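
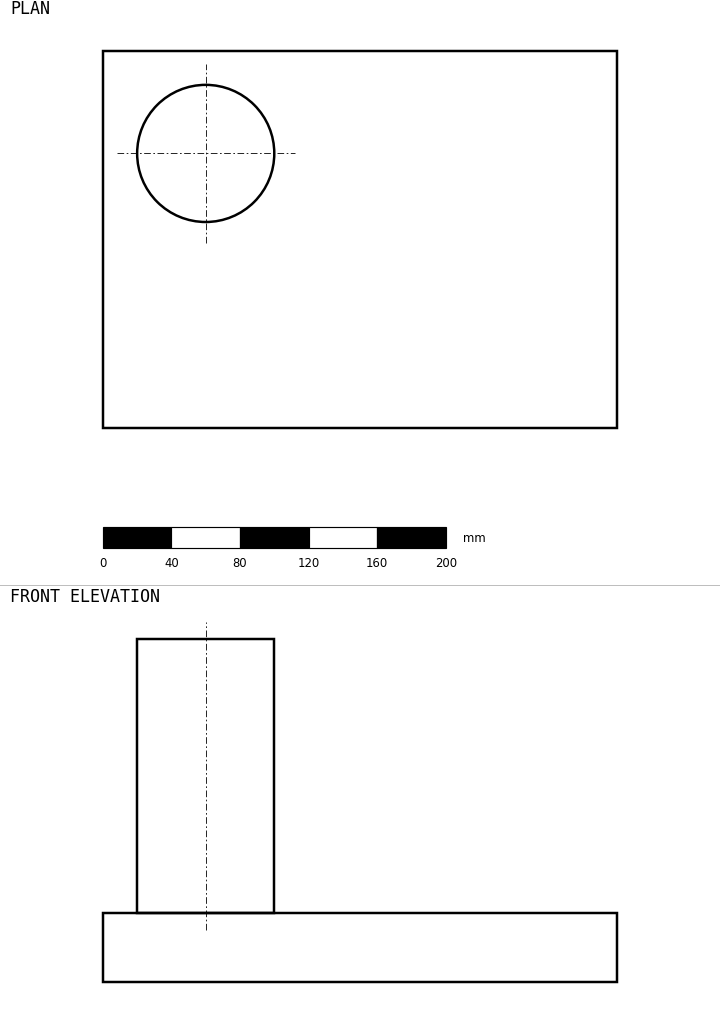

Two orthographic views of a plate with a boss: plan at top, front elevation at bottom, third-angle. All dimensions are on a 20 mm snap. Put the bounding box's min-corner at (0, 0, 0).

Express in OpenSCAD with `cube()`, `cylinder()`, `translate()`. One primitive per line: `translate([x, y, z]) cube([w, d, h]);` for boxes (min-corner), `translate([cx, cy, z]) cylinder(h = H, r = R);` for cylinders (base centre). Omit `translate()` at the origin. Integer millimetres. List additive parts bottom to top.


cube([300, 220, 40]);
translate([60, 160, 40]) cylinder(h = 160, r = 40);


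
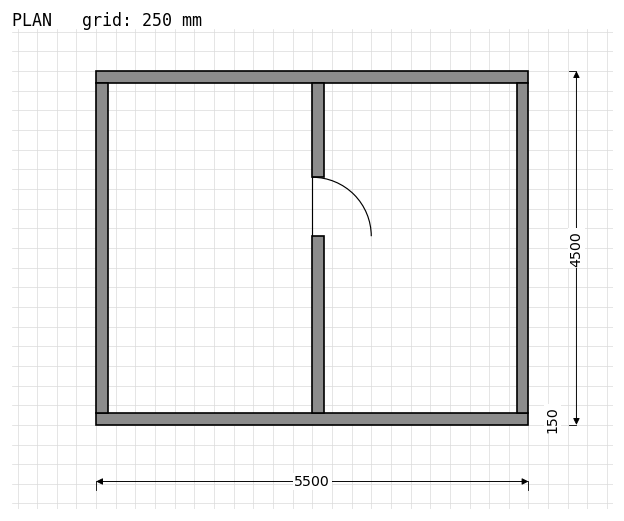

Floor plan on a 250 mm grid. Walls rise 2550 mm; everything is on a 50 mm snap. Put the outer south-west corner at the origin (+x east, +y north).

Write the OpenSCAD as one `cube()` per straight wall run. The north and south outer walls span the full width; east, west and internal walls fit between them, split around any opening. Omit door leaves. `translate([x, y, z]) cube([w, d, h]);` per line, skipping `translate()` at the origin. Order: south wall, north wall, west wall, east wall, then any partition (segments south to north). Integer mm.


cube([5500, 150, 2550]);
translate([0, 4350, 0]) cube([5500, 150, 2550]);
translate([0, 150, 0]) cube([150, 4200, 2550]);
translate([5350, 150, 0]) cube([150, 4200, 2550]);
translate([2750, 150, 0]) cube([150, 2250, 2550]);
translate([2750, 3150, 0]) cube([150, 1200, 2550]);


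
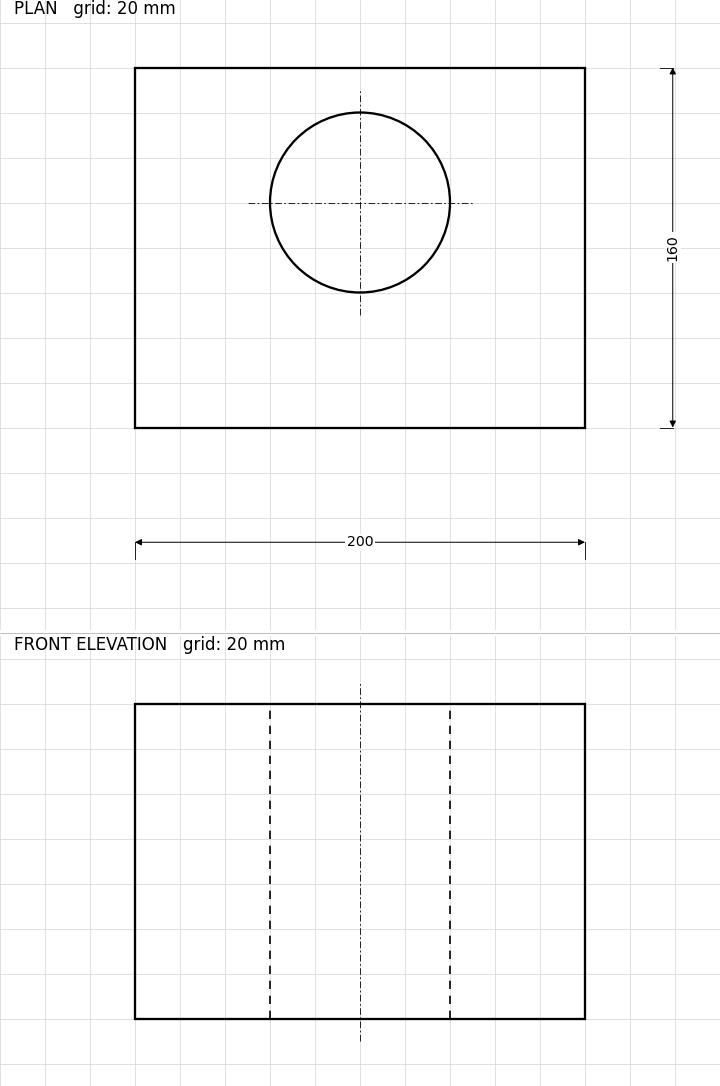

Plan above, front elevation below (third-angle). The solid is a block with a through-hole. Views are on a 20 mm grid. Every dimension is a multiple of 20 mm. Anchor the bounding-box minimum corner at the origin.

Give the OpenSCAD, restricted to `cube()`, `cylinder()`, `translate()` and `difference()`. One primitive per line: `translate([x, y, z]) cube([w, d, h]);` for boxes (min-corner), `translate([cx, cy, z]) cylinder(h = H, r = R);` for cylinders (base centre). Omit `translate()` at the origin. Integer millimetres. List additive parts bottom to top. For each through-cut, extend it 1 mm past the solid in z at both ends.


difference() {
  cube([200, 160, 140]);
  translate([100, 100, -1]) cylinder(h = 142, r = 40);
}


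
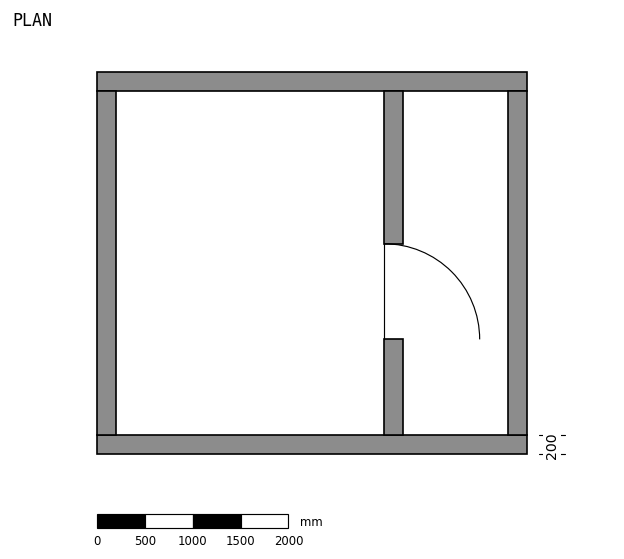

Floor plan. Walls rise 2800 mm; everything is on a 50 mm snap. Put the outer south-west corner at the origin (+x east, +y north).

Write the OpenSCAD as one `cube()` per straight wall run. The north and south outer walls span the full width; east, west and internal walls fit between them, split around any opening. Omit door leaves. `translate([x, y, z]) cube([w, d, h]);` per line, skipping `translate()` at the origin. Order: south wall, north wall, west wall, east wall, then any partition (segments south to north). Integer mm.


cube([4500, 200, 2800]);
translate([0, 3800, 0]) cube([4500, 200, 2800]);
translate([0, 200, 0]) cube([200, 3600, 2800]);
translate([4300, 200, 0]) cube([200, 3600, 2800]);
translate([3000, 200, 0]) cube([200, 1000, 2800]);
translate([3000, 2200, 0]) cube([200, 1600, 2800]);


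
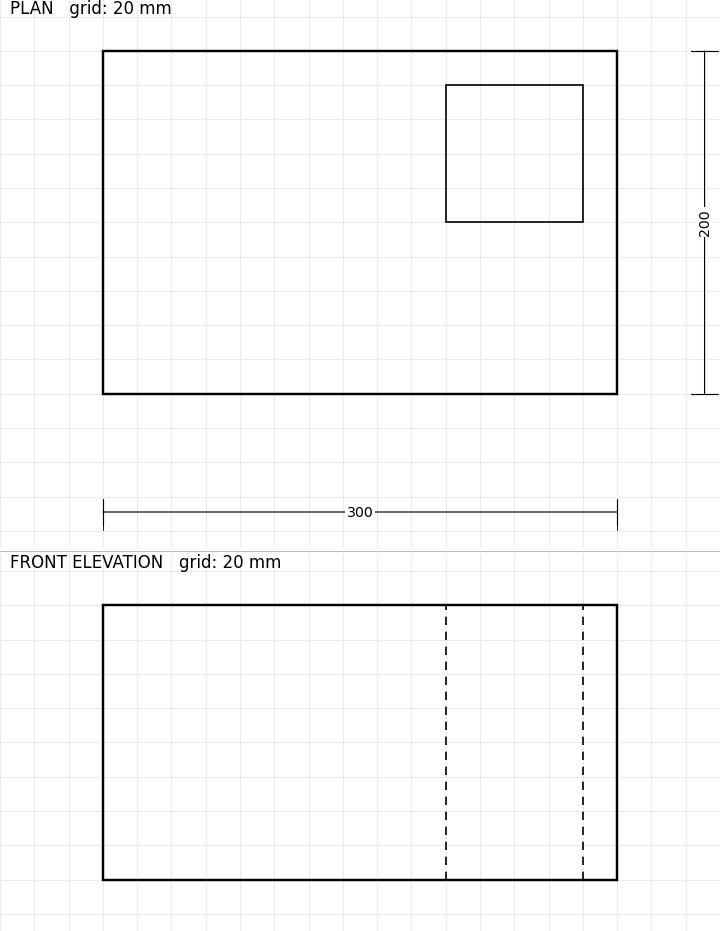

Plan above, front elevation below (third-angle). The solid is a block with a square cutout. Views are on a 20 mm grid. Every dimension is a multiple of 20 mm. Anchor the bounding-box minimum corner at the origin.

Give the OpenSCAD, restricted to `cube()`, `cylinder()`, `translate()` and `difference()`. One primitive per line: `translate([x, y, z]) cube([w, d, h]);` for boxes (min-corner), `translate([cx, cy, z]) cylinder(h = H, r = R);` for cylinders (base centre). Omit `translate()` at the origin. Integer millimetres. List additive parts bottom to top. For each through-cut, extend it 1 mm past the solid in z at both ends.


difference() {
  cube([300, 200, 160]);
  translate([200, 100, -1]) cube([80, 80, 162]);
}


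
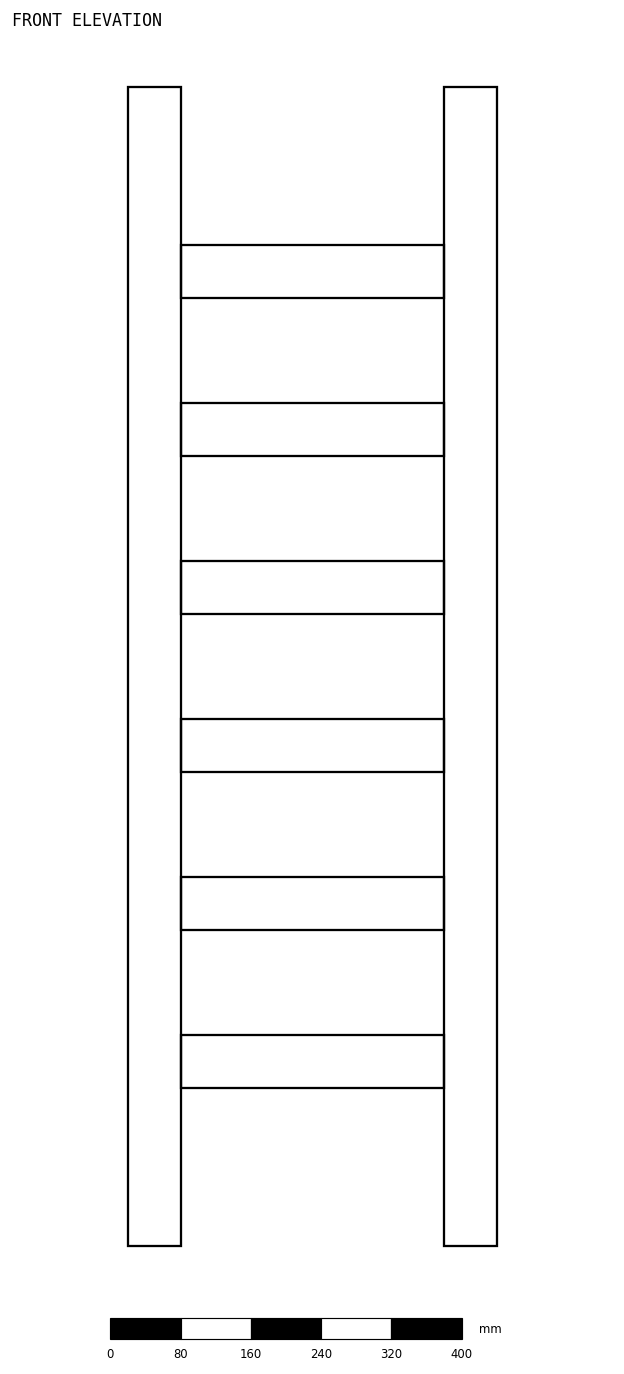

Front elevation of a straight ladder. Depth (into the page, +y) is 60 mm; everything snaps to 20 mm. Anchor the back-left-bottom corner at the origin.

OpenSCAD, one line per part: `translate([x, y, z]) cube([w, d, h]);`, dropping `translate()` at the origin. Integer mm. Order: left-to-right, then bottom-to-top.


cube([60, 60, 1320]);
translate([60, 0, 180]) cube([300, 60, 60]);
translate([60, 0, 360]) cube([300, 60, 60]);
translate([60, 0, 540]) cube([300, 60, 60]);
translate([60, 0, 720]) cube([300, 60, 60]);
translate([60, 0, 900]) cube([300, 60, 60]);
translate([60, 0, 1080]) cube([300, 60, 60]);
translate([360, 0, 0]) cube([60, 60, 1320]);


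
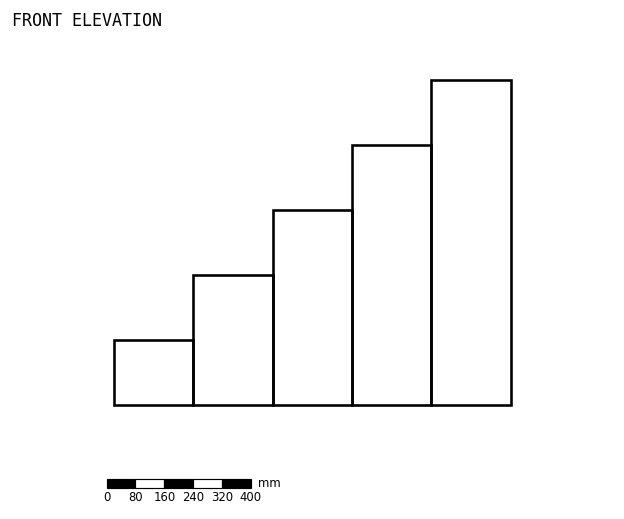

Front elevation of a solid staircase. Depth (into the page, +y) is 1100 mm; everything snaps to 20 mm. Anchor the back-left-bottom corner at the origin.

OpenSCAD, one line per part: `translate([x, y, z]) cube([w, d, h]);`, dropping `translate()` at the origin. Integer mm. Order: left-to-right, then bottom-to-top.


cube([220, 1100, 180]);
translate([220, 0, 0]) cube([220, 1100, 360]);
translate([440, 0, 0]) cube([220, 1100, 540]);
translate([660, 0, 0]) cube([220, 1100, 720]);
translate([880, 0, 0]) cube([220, 1100, 900]);


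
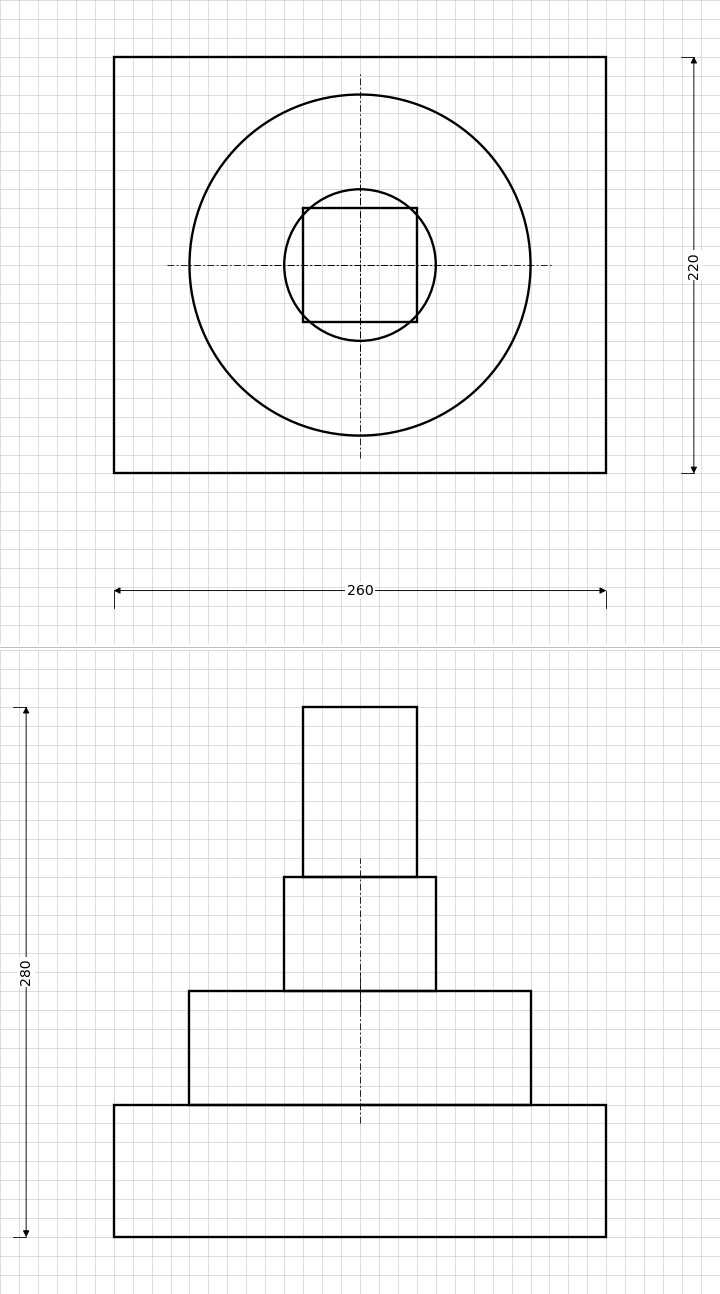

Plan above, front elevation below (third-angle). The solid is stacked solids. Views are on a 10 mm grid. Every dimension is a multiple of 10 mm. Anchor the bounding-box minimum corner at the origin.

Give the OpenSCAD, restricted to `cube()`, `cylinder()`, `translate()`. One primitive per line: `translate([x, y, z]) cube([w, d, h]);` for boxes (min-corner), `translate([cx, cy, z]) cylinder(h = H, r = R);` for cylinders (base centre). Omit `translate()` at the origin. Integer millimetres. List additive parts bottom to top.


cube([260, 220, 70]);
translate([130, 110, 70]) cylinder(h = 60, r = 90);
translate([130, 110, 130]) cylinder(h = 60, r = 40);
translate([100, 80, 190]) cube([60, 60, 90]);


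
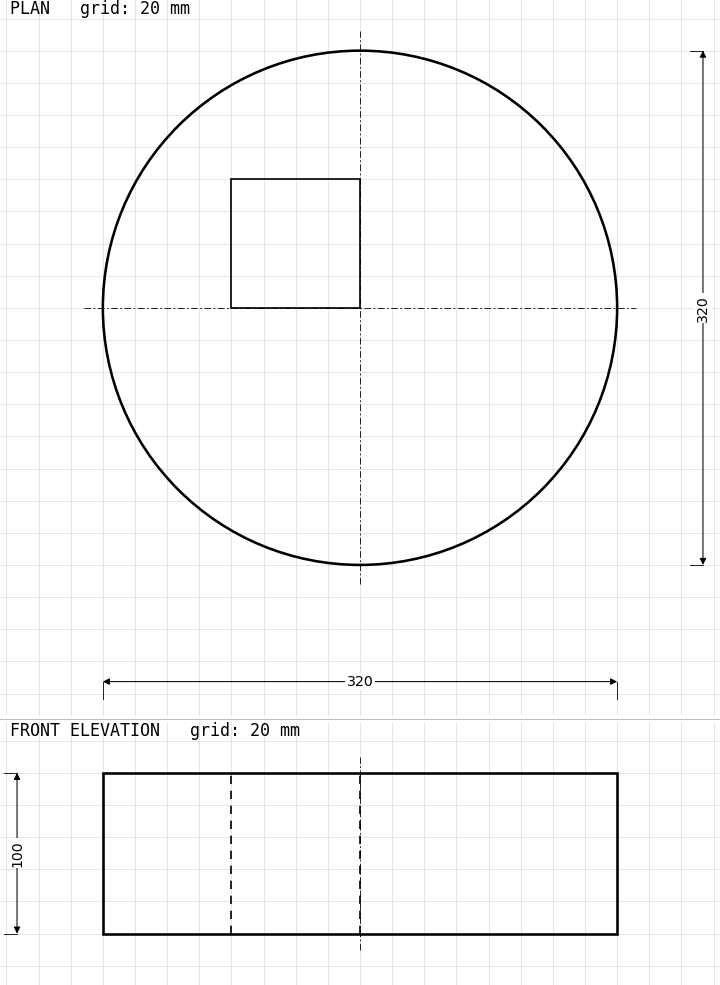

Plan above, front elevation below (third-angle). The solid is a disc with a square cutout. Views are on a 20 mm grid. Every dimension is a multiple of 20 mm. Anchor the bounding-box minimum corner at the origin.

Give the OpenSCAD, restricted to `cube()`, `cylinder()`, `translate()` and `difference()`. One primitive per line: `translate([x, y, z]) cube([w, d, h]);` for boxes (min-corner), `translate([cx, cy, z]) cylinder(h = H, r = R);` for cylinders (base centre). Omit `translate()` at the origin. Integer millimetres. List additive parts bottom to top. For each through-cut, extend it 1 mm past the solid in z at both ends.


difference() {
  translate([160, 160, 0]) cylinder(h = 100, r = 160);
  translate([80, 160, -1]) cube([80, 80, 102]);
}


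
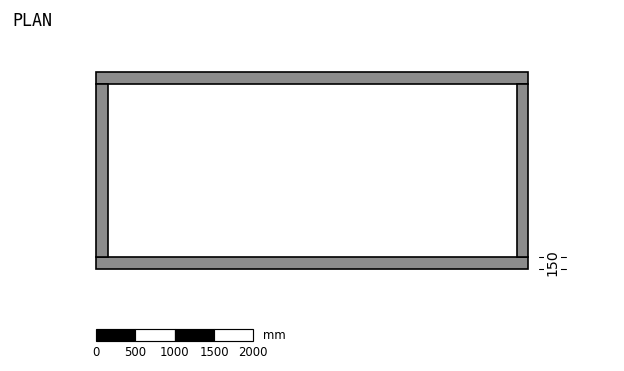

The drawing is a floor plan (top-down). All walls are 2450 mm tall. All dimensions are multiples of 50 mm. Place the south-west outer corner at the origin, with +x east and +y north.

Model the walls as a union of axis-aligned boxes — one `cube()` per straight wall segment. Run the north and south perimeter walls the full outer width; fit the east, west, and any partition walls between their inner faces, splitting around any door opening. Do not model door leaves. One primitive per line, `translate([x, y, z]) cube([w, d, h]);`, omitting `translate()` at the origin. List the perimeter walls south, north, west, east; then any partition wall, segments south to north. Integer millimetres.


cube([5500, 150, 2450]);
translate([0, 2350, 0]) cube([5500, 150, 2450]);
translate([0, 150, 0]) cube([150, 2200, 2450]);
translate([5350, 150, 0]) cube([150, 2200, 2450]);


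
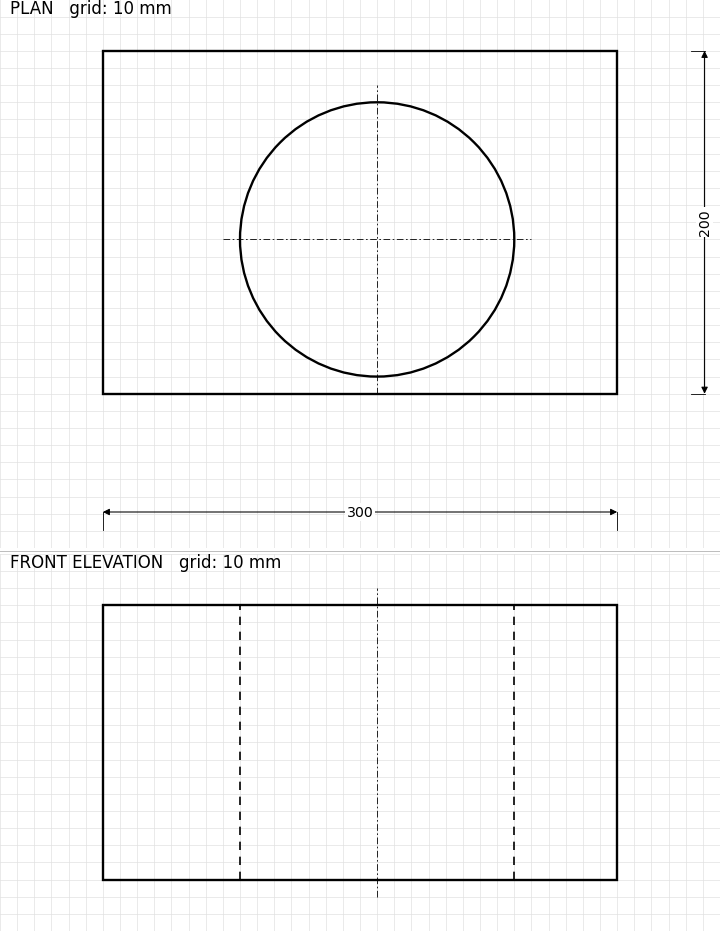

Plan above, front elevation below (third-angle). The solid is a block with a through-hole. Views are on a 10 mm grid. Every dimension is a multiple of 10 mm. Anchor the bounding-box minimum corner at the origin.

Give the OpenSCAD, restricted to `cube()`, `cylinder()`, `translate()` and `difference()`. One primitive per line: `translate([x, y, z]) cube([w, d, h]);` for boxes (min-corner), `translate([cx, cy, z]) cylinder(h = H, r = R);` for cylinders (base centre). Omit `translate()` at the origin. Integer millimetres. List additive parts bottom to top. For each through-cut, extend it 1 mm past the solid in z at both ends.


difference() {
  cube([300, 200, 160]);
  translate([160, 90, -1]) cylinder(h = 162, r = 80);
}


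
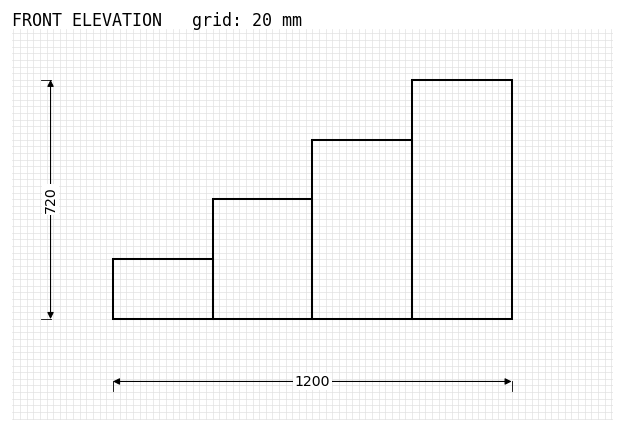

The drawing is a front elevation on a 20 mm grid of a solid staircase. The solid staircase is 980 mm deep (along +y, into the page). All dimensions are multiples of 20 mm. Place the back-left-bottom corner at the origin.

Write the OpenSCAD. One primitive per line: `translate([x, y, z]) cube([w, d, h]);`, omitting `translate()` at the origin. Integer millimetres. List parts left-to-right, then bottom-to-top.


cube([300, 980, 180]);
translate([300, 0, 0]) cube([300, 980, 360]);
translate([600, 0, 0]) cube([300, 980, 540]);
translate([900, 0, 0]) cube([300, 980, 720]);


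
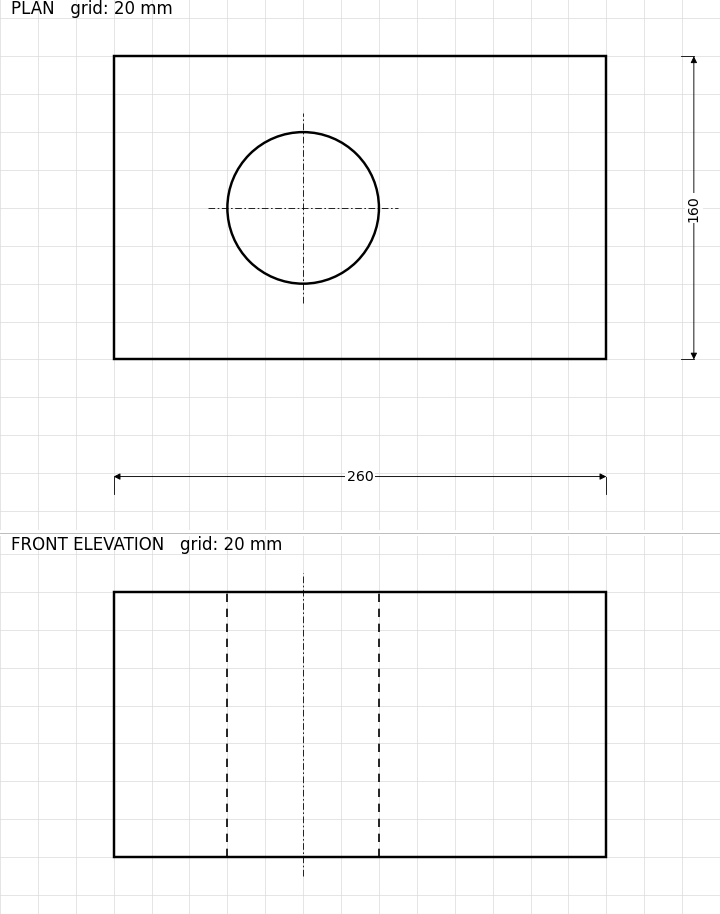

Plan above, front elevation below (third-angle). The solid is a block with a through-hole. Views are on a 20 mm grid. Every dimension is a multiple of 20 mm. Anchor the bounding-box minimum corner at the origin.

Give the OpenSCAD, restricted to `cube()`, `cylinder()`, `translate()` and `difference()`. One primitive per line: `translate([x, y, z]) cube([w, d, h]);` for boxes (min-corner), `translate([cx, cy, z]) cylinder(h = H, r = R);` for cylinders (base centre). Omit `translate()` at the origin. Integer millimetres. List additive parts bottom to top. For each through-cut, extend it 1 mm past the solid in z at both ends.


difference() {
  cube([260, 160, 140]);
  translate([100, 80, -1]) cylinder(h = 142, r = 40);
}


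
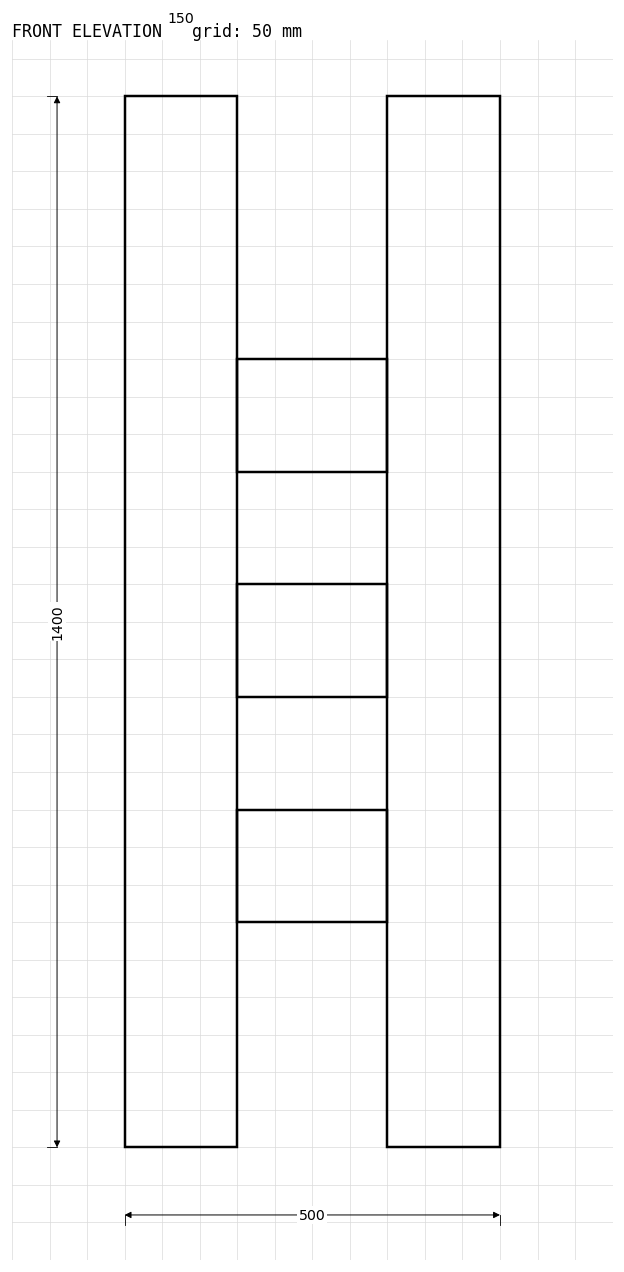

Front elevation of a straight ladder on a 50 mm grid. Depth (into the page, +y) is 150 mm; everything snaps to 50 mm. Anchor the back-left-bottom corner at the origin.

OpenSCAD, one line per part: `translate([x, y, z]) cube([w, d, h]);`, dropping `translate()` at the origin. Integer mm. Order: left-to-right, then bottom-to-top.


cube([150, 150, 1400]);
translate([150, 0, 300]) cube([200, 150, 150]);
translate([150, 0, 600]) cube([200, 150, 150]);
translate([150, 0, 900]) cube([200, 150, 150]);
translate([350, 0, 0]) cube([150, 150, 1400]);


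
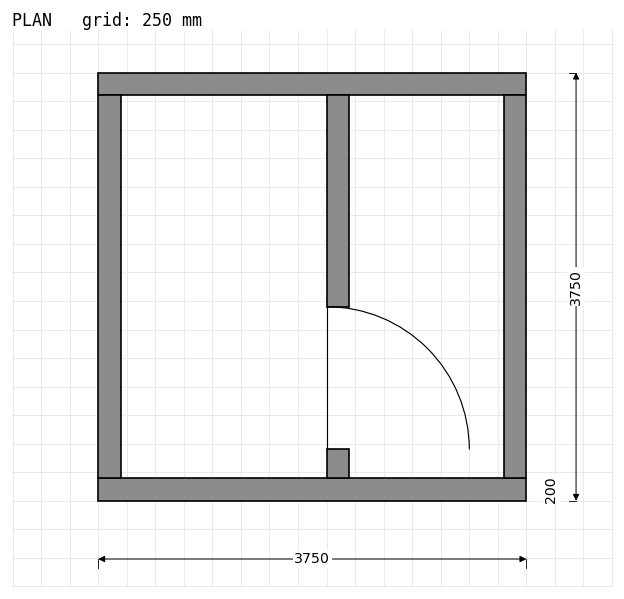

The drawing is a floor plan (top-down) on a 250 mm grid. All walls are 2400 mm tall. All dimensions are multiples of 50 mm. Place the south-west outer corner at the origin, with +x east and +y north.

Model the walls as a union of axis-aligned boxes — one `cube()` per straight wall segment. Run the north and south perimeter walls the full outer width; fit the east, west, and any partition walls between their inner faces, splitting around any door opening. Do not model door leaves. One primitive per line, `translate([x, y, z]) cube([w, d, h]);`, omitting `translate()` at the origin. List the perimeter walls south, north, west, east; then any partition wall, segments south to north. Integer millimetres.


cube([3750, 200, 2400]);
translate([0, 3550, 0]) cube([3750, 200, 2400]);
translate([0, 200, 0]) cube([200, 3350, 2400]);
translate([3550, 200, 0]) cube([200, 3350, 2400]);
translate([2000, 200, 0]) cube([200, 250, 2400]);
translate([2000, 1700, 0]) cube([200, 1850, 2400]);


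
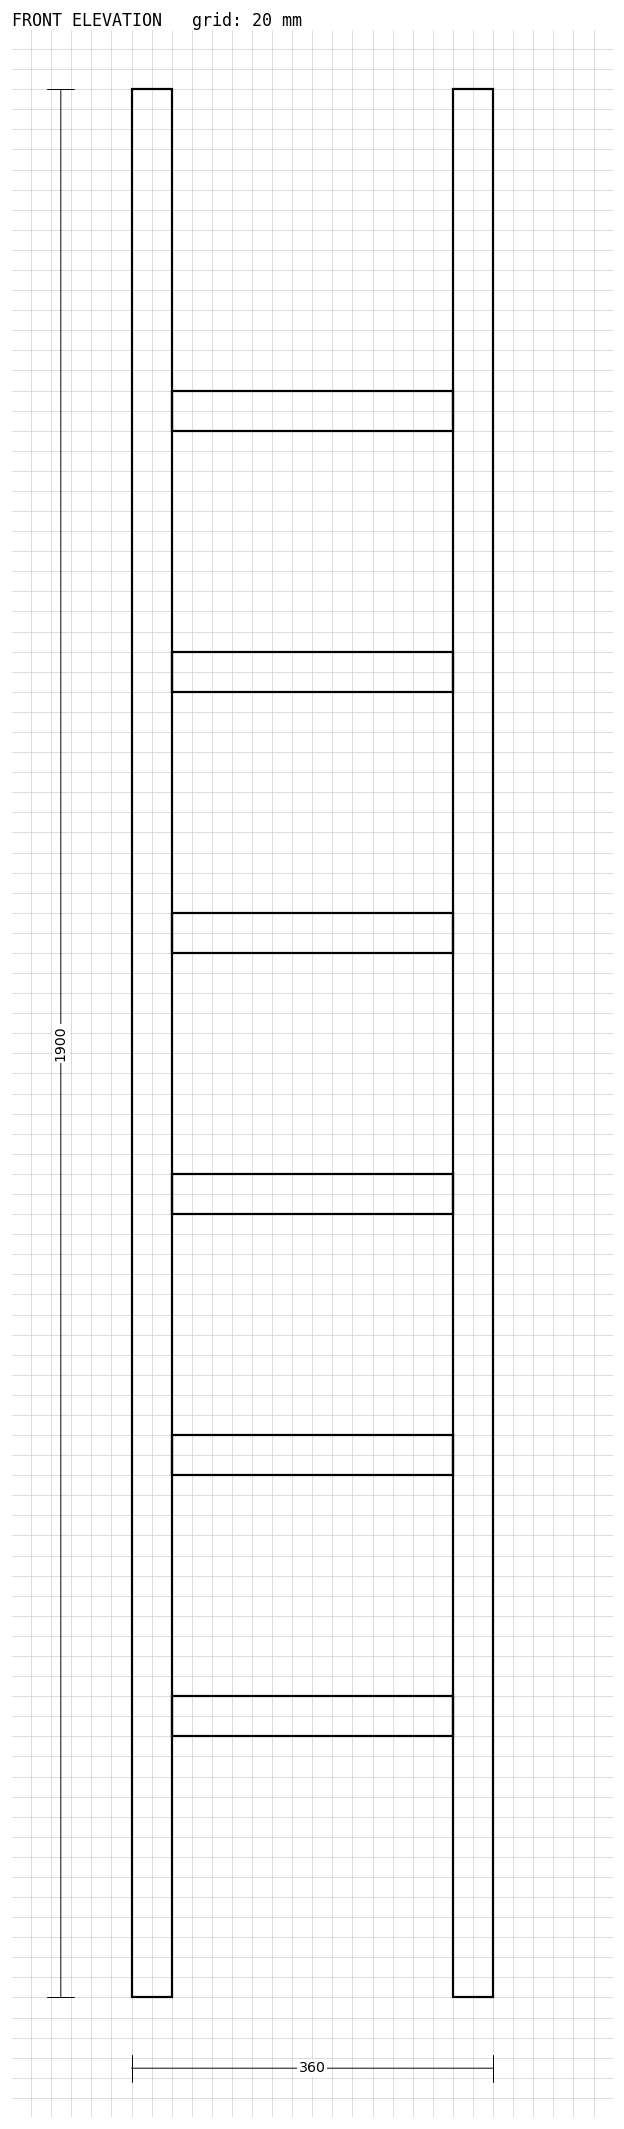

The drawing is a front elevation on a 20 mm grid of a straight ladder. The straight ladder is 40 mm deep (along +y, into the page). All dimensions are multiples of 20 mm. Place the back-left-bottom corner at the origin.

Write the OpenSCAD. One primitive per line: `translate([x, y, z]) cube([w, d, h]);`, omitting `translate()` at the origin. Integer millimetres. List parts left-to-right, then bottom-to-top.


cube([40, 40, 1900]);
translate([40, 0, 260]) cube([280, 40, 40]);
translate([40, 0, 520]) cube([280, 40, 40]);
translate([40, 0, 780]) cube([280, 40, 40]);
translate([40, 0, 1040]) cube([280, 40, 40]);
translate([40, 0, 1300]) cube([280, 40, 40]);
translate([40, 0, 1560]) cube([280, 40, 40]);
translate([320, 0, 0]) cube([40, 40, 1900]);


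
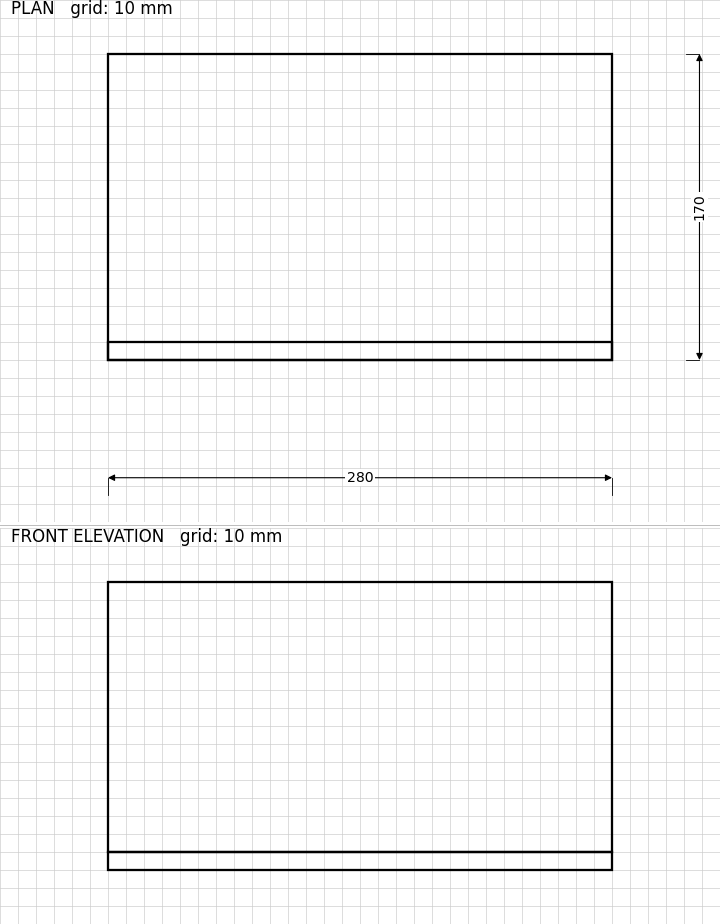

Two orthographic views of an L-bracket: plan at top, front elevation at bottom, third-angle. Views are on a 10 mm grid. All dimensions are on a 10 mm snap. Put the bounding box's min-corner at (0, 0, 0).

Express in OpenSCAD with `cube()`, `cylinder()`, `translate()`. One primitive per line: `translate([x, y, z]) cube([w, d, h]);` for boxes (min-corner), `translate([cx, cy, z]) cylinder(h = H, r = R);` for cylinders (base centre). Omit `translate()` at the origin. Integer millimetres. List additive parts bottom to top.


cube([280, 170, 10]);
translate([0, 0, 10]) cube([280, 10, 150]);


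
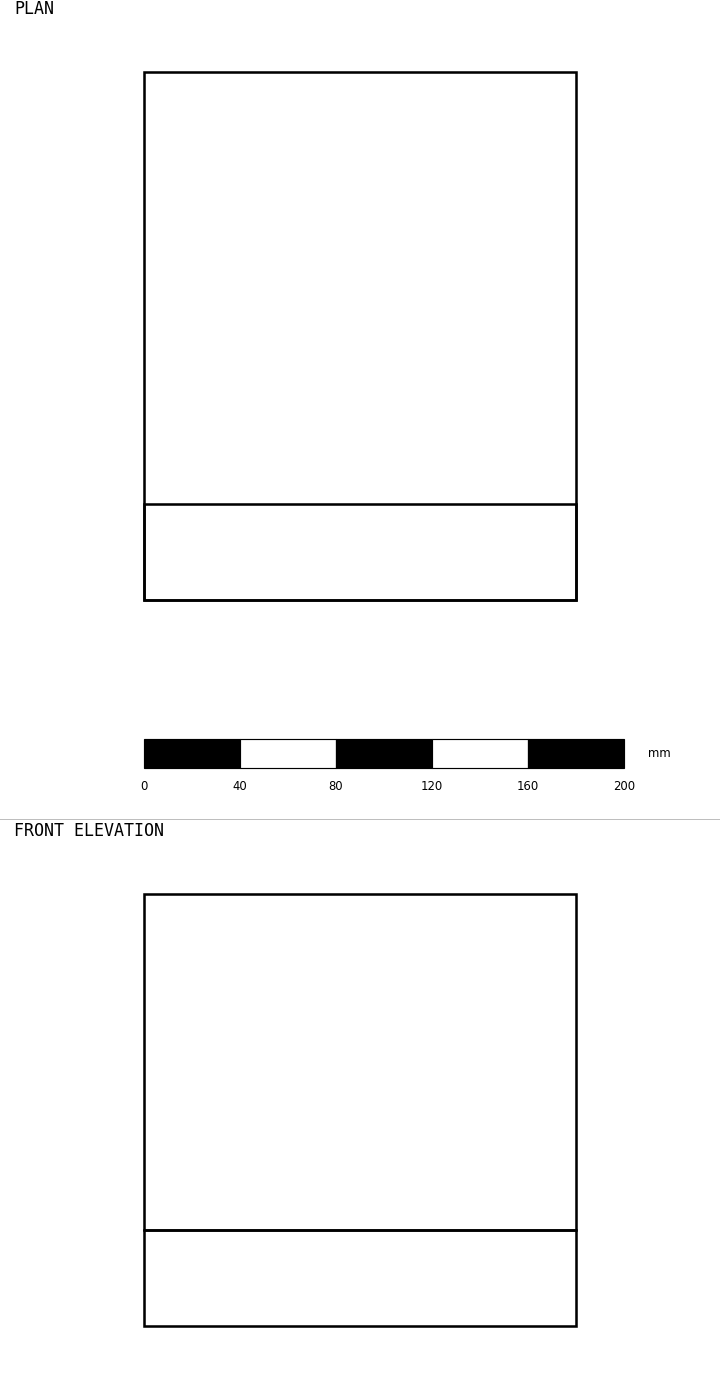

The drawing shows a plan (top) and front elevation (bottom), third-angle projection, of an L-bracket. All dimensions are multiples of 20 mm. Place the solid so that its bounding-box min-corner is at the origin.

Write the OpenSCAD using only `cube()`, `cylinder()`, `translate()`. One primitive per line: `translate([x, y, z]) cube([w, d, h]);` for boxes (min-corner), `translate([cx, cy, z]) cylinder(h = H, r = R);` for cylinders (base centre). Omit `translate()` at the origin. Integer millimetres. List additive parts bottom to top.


cube([180, 220, 40]);
translate([0, 0, 40]) cube([180, 40, 140]);


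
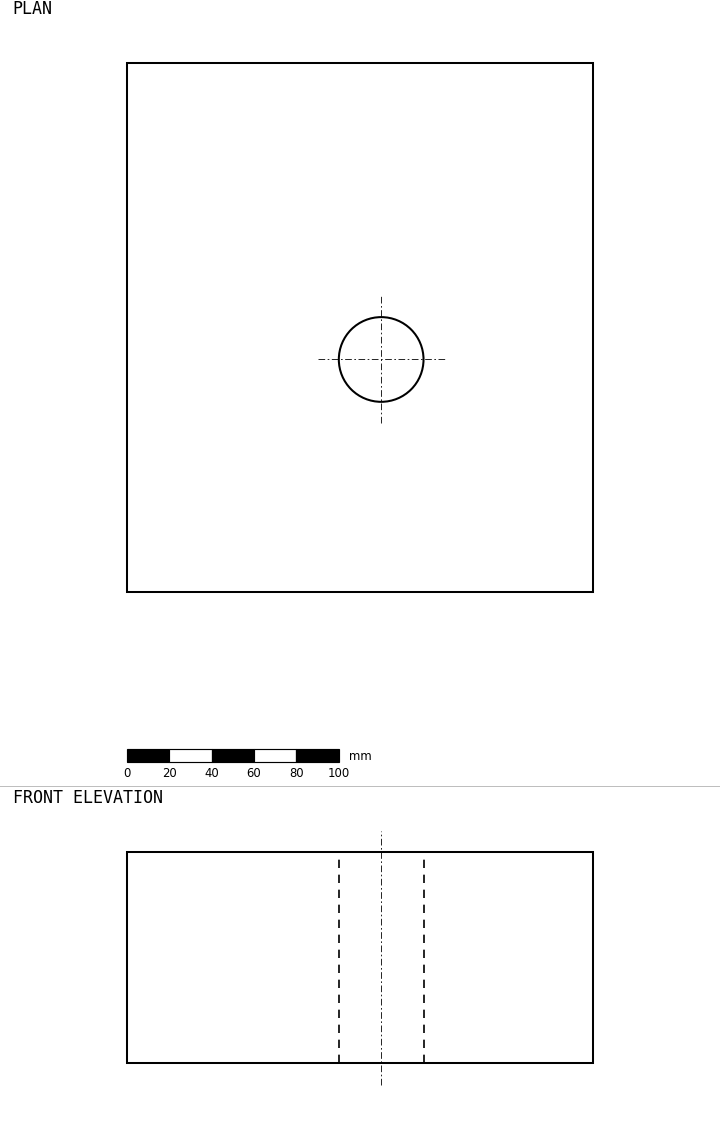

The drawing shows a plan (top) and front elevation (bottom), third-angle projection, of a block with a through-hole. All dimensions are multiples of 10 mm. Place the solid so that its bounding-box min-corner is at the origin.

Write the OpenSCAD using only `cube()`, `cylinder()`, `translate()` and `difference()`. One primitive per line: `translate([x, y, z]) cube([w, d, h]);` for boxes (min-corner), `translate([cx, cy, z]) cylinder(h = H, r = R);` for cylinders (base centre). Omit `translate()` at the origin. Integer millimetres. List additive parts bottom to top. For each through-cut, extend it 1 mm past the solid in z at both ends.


difference() {
  cube([220, 250, 100]);
  translate([120, 110, -1]) cylinder(h = 102, r = 20);
}


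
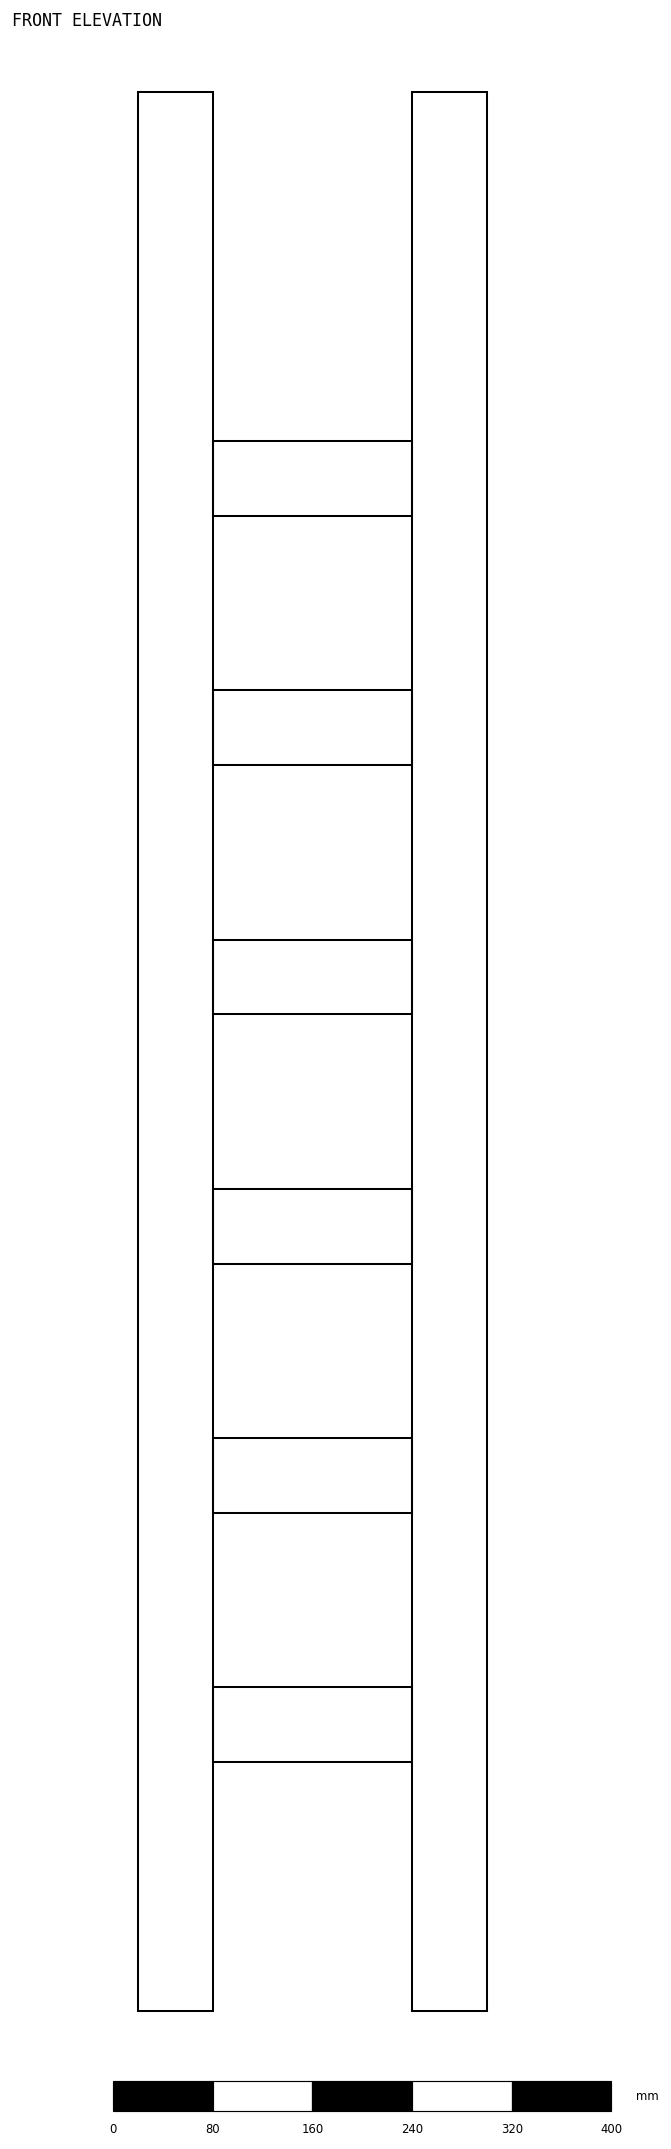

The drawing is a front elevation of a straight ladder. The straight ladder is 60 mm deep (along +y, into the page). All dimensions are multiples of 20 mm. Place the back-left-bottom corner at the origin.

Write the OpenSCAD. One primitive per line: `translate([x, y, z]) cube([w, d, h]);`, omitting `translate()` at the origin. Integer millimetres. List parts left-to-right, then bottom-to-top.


cube([60, 60, 1540]);
translate([60, 0, 200]) cube([160, 60, 60]);
translate([60, 0, 400]) cube([160, 60, 60]);
translate([60, 0, 600]) cube([160, 60, 60]);
translate([60, 0, 800]) cube([160, 60, 60]);
translate([60, 0, 1000]) cube([160, 60, 60]);
translate([60, 0, 1200]) cube([160, 60, 60]);
translate([220, 0, 0]) cube([60, 60, 1540]);


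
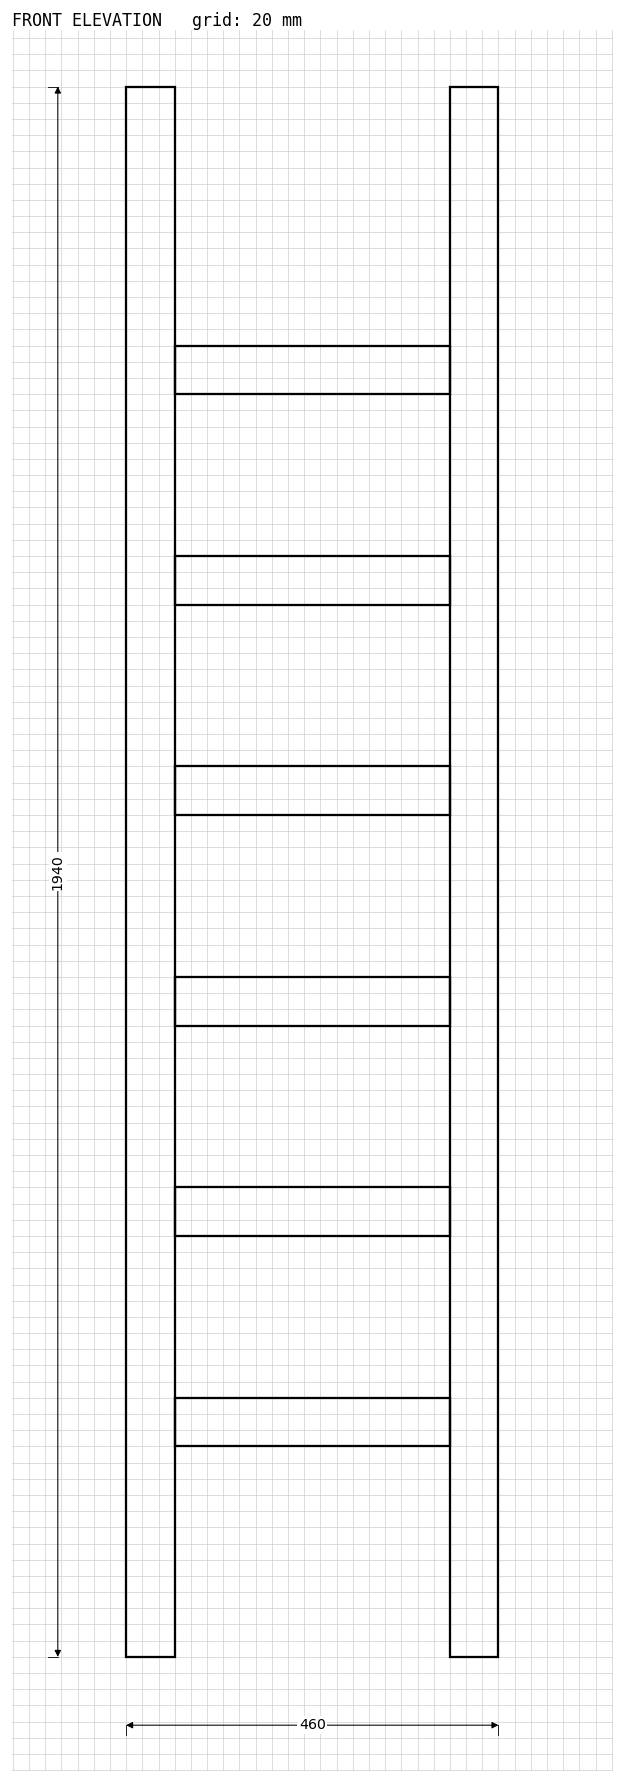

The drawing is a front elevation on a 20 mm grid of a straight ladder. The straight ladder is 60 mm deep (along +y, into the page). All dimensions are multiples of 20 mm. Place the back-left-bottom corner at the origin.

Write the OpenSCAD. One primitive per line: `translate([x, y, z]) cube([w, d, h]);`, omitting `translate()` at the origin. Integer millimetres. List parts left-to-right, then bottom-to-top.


cube([60, 60, 1940]);
translate([60, 0, 260]) cube([340, 60, 60]);
translate([60, 0, 520]) cube([340, 60, 60]);
translate([60, 0, 780]) cube([340, 60, 60]);
translate([60, 0, 1040]) cube([340, 60, 60]);
translate([60, 0, 1300]) cube([340, 60, 60]);
translate([60, 0, 1560]) cube([340, 60, 60]);
translate([400, 0, 0]) cube([60, 60, 1940]);


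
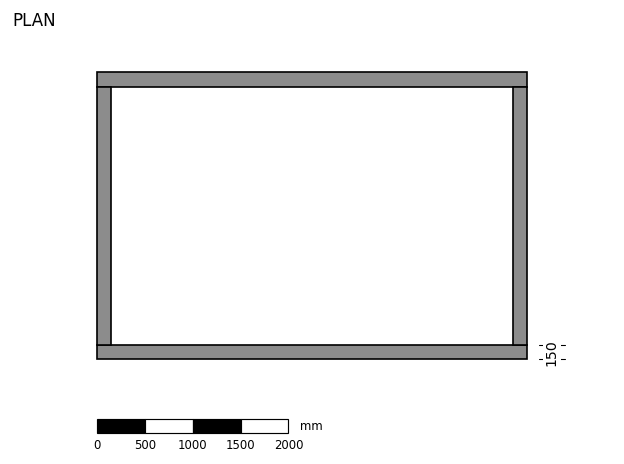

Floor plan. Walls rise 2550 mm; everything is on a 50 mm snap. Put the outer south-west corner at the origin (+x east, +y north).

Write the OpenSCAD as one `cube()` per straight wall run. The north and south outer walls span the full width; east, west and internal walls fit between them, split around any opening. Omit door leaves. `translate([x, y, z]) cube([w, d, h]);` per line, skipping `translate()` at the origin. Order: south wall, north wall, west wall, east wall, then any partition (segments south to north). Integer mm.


cube([4500, 150, 2550]);
translate([0, 2850, 0]) cube([4500, 150, 2550]);
translate([0, 150, 0]) cube([150, 2700, 2550]);
translate([4350, 150, 0]) cube([150, 2700, 2550]);


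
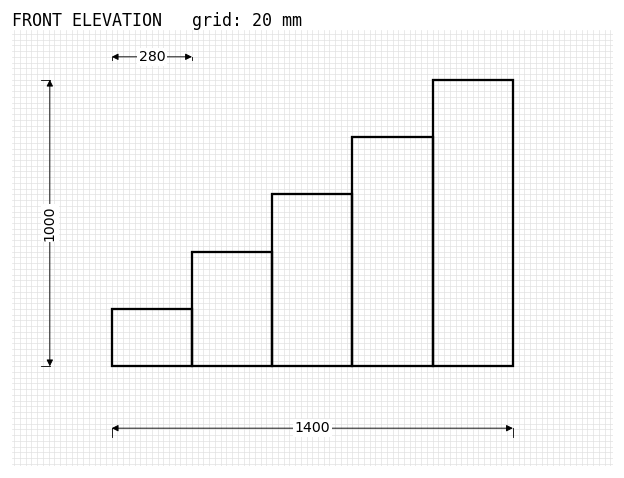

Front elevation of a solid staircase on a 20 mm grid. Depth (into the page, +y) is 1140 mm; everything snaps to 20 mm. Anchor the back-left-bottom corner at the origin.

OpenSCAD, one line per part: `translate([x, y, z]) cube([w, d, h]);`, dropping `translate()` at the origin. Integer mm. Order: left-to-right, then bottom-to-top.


cube([280, 1140, 200]);
translate([280, 0, 0]) cube([280, 1140, 400]);
translate([560, 0, 0]) cube([280, 1140, 600]);
translate([840, 0, 0]) cube([280, 1140, 800]);
translate([1120, 0, 0]) cube([280, 1140, 1000]);


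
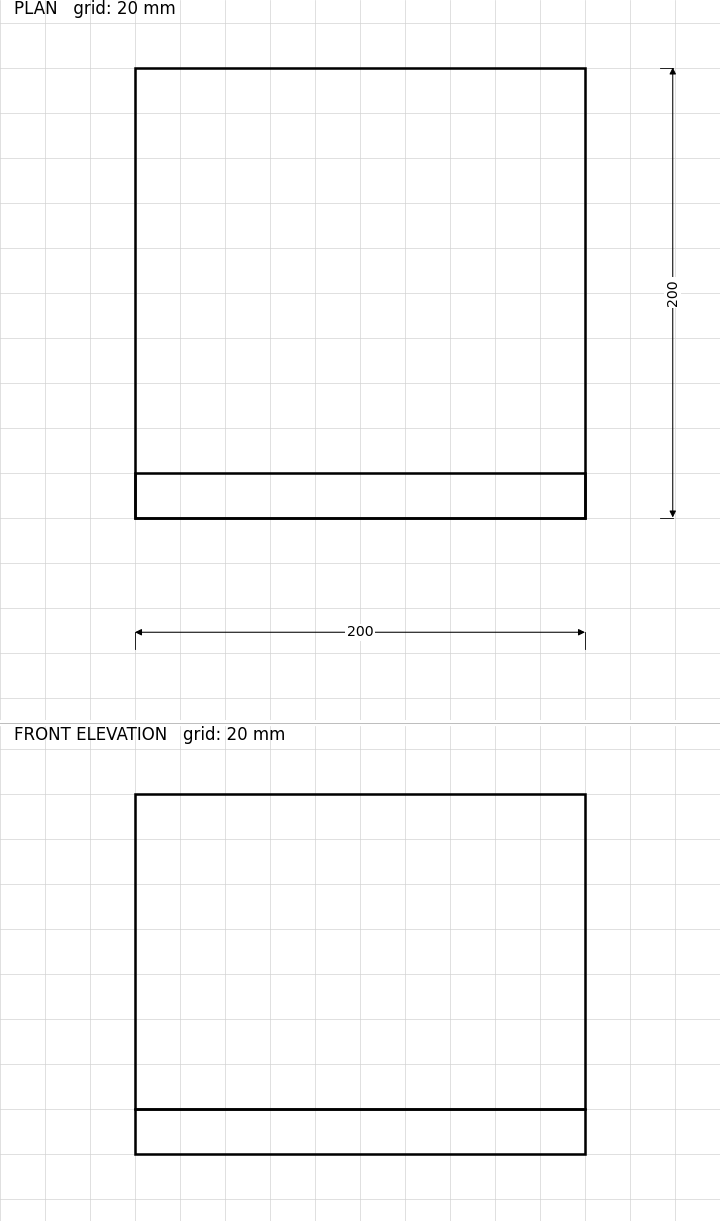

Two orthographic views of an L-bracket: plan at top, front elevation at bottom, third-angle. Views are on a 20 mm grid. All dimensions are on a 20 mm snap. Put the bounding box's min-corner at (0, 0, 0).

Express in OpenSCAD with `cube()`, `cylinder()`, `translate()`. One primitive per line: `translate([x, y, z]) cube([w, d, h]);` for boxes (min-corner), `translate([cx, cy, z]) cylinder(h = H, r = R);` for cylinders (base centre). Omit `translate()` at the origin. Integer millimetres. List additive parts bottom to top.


cube([200, 200, 20]);
translate([0, 0, 20]) cube([200, 20, 140]);


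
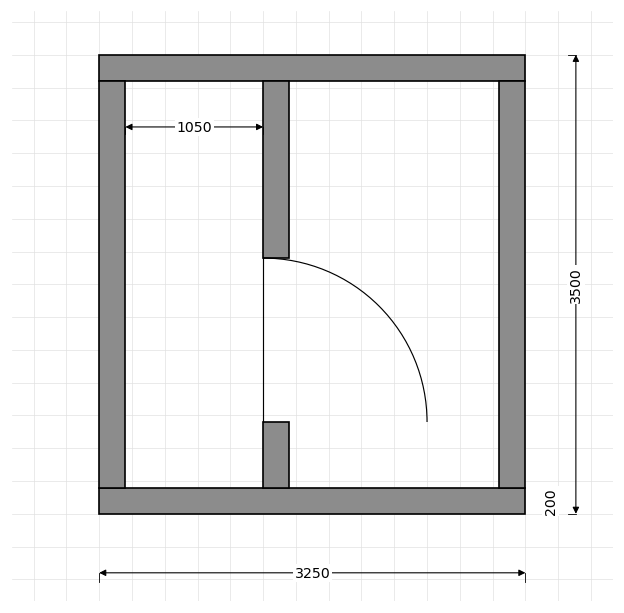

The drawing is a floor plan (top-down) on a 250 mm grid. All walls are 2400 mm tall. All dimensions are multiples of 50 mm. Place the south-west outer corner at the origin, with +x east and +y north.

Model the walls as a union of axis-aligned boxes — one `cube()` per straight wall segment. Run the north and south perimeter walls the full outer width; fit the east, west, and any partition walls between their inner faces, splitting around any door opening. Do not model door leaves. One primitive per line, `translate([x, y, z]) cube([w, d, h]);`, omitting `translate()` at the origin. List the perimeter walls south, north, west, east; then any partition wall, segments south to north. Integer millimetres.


cube([3250, 200, 2400]);
translate([0, 3300, 0]) cube([3250, 200, 2400]);
translate([0, 200, 0]) cube([200, 3100, 2400]);
translate([3050, 200, 0]) cube([200, 3100, 2400]);
translate([1250, 200, 0]) cube([200, 500, 2400]);
translate([1250, 1950, 0]) cube([200, 1350, 2400]);


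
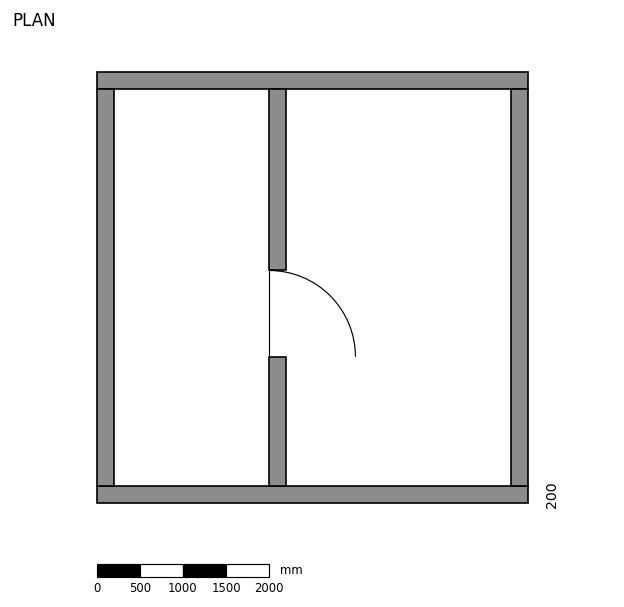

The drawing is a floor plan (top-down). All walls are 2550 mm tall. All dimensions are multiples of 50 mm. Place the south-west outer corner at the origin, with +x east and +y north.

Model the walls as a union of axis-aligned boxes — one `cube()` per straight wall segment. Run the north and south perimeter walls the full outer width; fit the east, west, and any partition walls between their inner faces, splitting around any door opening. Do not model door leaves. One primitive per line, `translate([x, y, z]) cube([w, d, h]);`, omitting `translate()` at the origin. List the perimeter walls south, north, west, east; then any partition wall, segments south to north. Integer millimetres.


cube([5000, 200, 2550]);
translate([0, 4800, 0]) cube([5000, 200, 2550]);
translate([0, 200, 0]) cube([200, 4600, 2550]);
translate([4800, 200, 0]) cube([200, 4600, 2550]);
translate([2000, 200, 0]) cube([200, 1500, 2550]);
translate([2000, 2700, 0]) cube([200, 2100, 2550]);


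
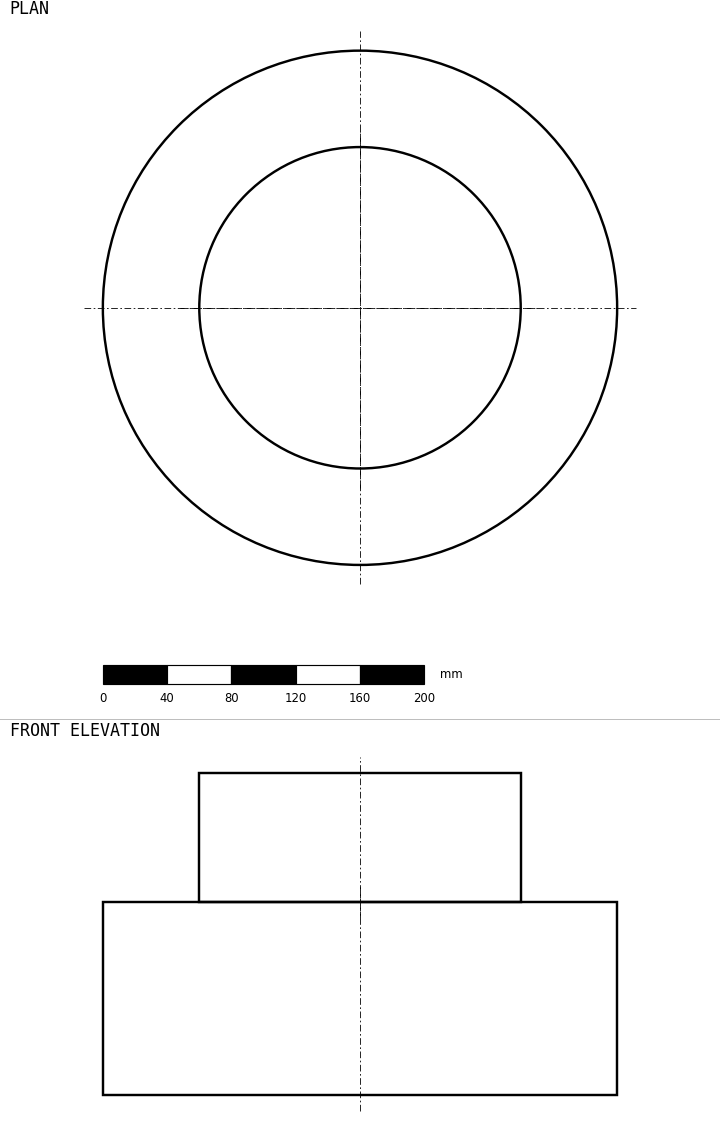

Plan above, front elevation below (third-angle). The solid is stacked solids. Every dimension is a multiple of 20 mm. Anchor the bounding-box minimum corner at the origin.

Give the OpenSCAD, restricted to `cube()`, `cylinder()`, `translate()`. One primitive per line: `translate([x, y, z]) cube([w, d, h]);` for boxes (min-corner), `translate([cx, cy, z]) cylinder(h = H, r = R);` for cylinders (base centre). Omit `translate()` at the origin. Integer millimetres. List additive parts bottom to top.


translate([160, 160, 0]) cylinder(h = 120, r = 160);
translate([160, 160, 120]) cylinder(h = 80, r = 100);


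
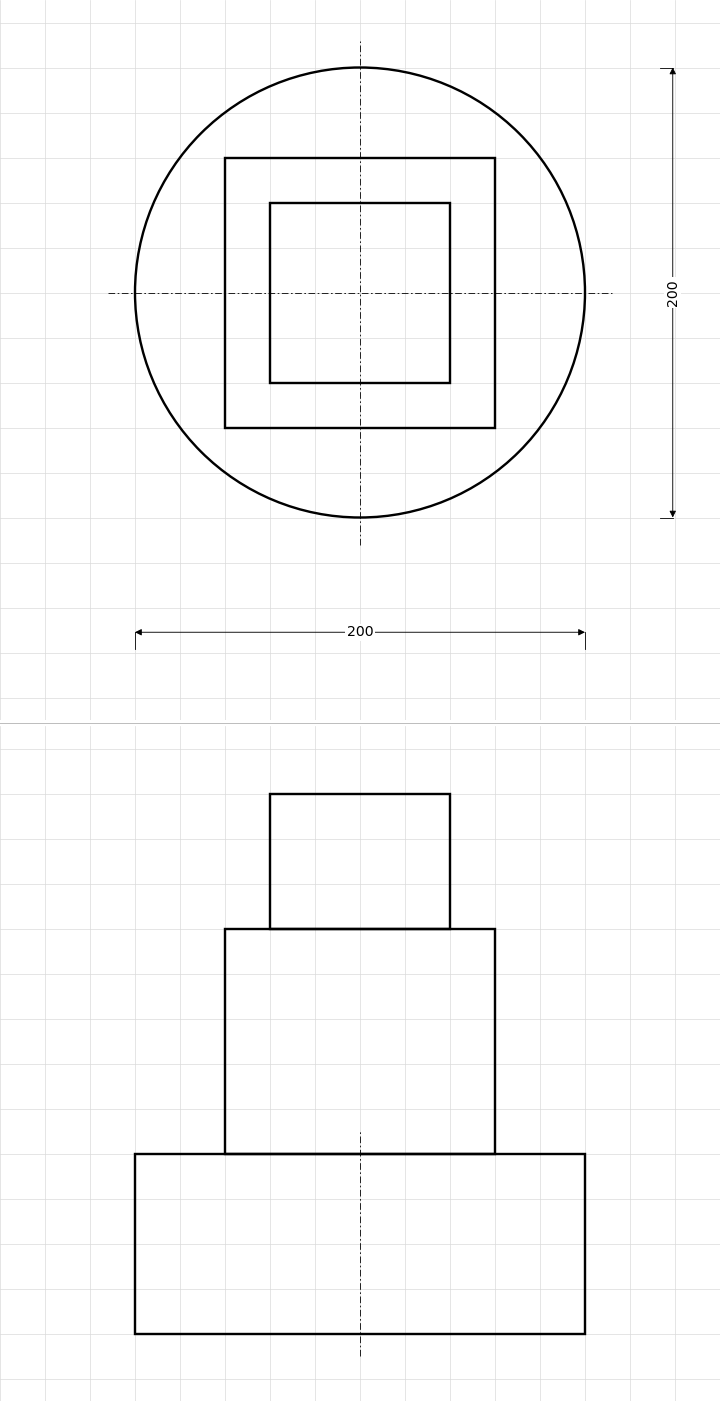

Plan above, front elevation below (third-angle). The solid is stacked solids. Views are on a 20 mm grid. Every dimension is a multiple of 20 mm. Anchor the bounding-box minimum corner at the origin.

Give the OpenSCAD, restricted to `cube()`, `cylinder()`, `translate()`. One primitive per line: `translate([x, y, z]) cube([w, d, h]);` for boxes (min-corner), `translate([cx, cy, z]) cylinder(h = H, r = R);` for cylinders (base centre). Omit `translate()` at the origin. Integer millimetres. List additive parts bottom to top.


translate([100, 100, 0]) cylinder(h = 80, r = 100);
translate([40, 40, 80]) cube([120, 120, 100]);
translate([60, 60, 180]) cube([80, 80, 60]);


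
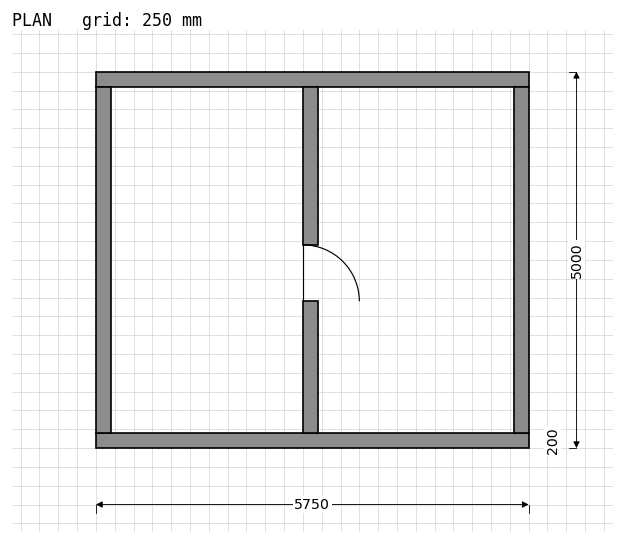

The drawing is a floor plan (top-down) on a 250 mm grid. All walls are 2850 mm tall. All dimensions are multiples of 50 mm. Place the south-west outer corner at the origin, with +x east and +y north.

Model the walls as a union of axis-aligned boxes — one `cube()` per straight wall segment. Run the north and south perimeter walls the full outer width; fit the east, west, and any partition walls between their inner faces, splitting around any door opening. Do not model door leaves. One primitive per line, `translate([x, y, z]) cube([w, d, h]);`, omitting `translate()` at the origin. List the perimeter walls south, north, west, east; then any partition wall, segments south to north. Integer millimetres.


cube([5750, 200, 2850]);
translate([0, 4800, 0]) cube([5750, 200, 2850]);
translate([0, 200, 0]) cube([200, 4600, 2850]);
translate([5550, 200, 0]) cube([200, 4600, 2850]);
translate([2750, 200, 0]) cube([200, 1750, 2850]);
translate([2750, 2700, 0]) cube([200, 2100, 2850]);


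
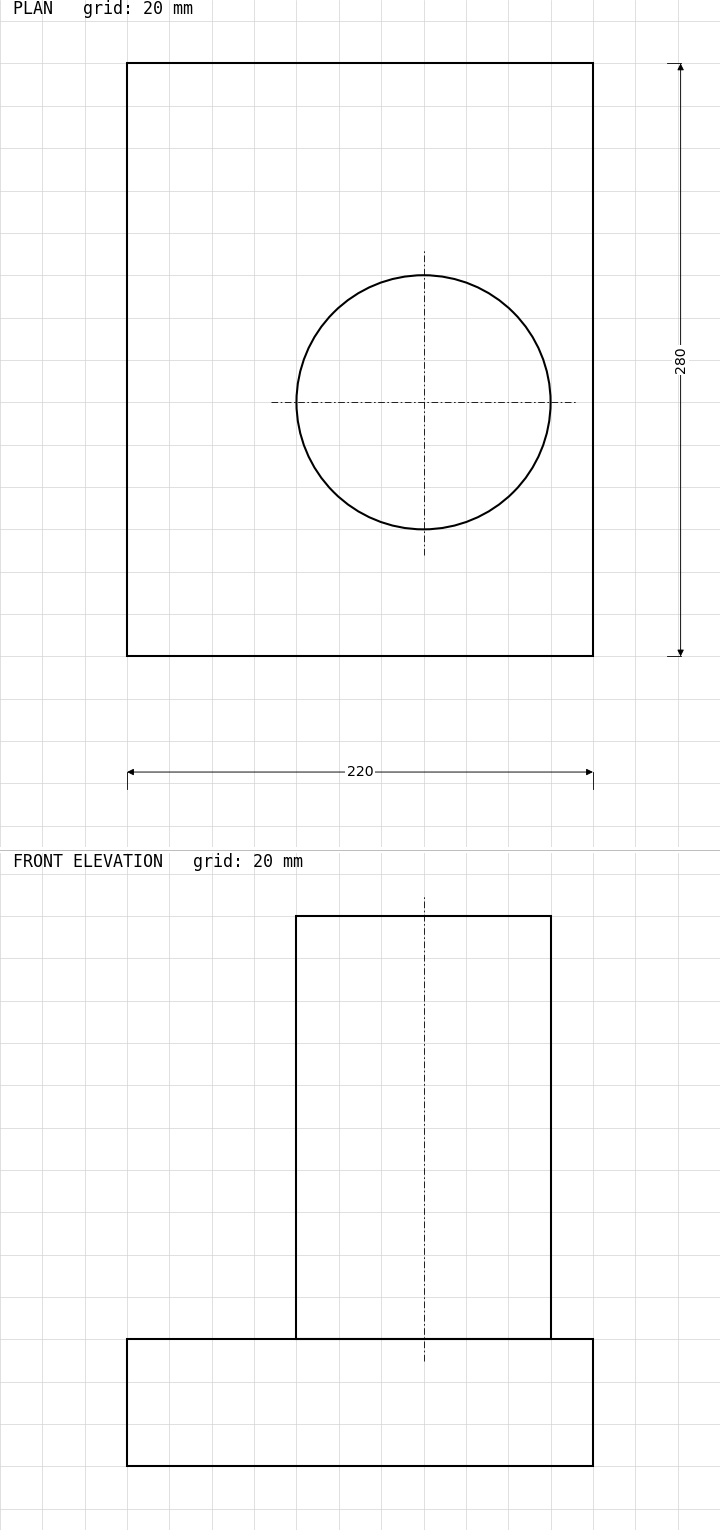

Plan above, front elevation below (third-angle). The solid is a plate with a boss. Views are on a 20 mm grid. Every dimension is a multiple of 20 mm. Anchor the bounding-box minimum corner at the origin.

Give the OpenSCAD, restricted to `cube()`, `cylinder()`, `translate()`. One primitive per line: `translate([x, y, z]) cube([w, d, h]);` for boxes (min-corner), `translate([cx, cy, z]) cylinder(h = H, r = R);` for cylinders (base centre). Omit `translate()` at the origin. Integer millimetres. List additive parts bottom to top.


cube([220, 280, 60]);
translate([140, 120, 60]) cylinder(h = 200, r = 60);


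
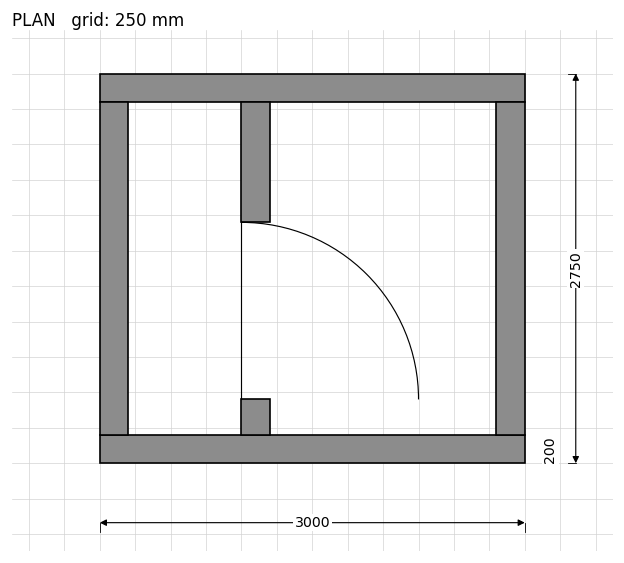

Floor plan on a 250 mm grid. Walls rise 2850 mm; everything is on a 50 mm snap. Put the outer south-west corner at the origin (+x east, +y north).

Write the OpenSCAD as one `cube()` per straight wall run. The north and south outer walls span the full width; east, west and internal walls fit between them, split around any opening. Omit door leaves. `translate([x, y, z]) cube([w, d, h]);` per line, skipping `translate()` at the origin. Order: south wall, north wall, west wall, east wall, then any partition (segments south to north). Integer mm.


cube([3000, 200, 2850]);
translate([0, 2550, 0]) cube([3000, 200, 2850]);
translate([0, 200, 0]) cube([200, 2350, 2850]);
translate([2800, 200, 0]) cube([200, 2350, 2850]);
translate([1000, 200, 0]) cube([200, 250, 2850]);
translate([1000, 1700, 0]) cube([200, 850, 2850]);


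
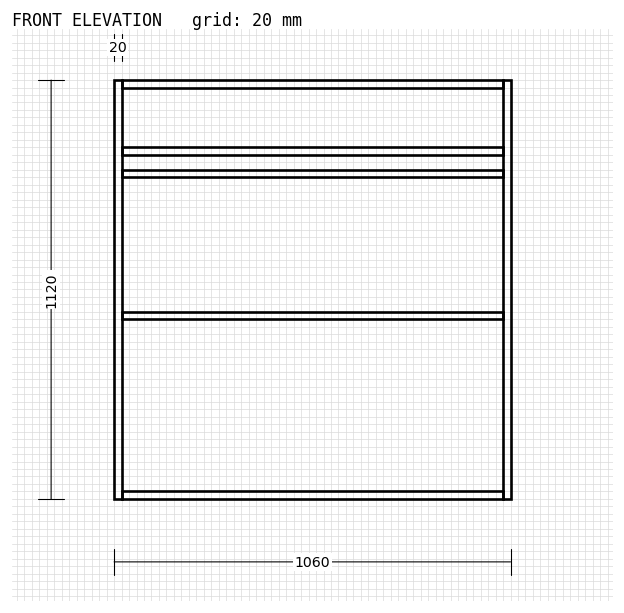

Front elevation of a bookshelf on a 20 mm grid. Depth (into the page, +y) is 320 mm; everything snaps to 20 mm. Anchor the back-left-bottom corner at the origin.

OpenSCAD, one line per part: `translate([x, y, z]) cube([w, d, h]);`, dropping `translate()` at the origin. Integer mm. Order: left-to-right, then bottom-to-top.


cube([20, 320, 1120]);
translate([20, 0, 0]) cube([1020, 320, 20]);
translate([20, 0, 480]) cube([1020, 320, 20]);
translate([20, 0, 860]) cube([1020, 320, 20]);
translate([20, 0, 920]) cube([1020, 320, 20]);
translate([20, 0, 1100]) cube([1020, 320, 20]);
translate([1040, 0, 0]) cube([20, 320, 1120]);


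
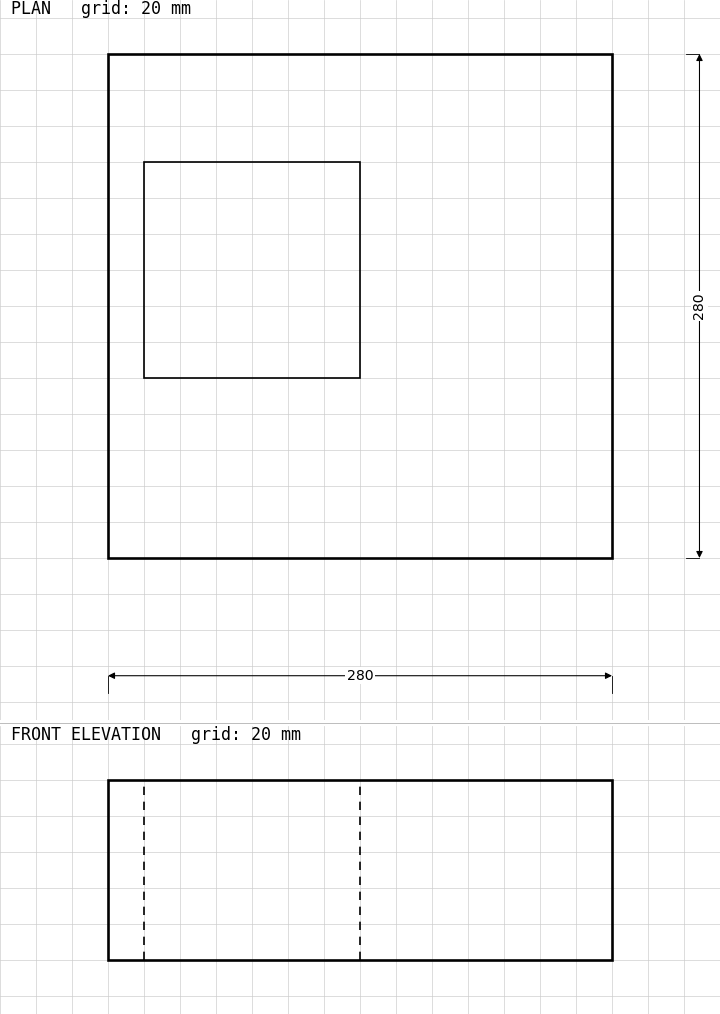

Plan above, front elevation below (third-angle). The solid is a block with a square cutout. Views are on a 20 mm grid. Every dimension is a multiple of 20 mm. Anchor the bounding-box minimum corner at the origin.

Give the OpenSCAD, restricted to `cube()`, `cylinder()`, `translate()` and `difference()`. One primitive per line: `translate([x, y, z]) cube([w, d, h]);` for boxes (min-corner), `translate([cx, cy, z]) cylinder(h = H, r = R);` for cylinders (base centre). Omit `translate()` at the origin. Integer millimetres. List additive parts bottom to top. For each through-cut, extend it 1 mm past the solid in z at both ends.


difference() {
  cube([280, 280, 100]);
  translate([20, 100, -1]) cube([120, 120, 102]);
}


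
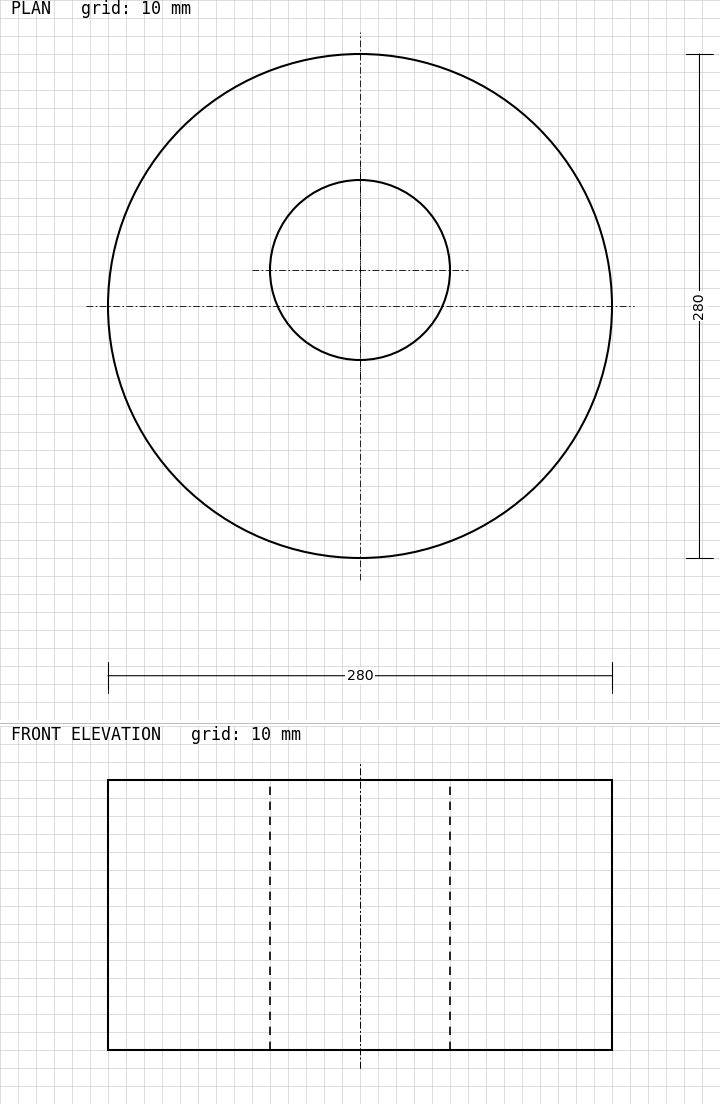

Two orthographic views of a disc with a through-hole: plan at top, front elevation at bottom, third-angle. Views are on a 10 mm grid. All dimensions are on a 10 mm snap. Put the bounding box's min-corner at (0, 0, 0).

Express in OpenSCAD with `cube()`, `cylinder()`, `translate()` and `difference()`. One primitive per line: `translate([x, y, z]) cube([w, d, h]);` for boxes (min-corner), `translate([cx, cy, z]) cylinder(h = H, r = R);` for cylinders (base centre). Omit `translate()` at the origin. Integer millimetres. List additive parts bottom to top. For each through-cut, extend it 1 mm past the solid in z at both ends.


difference() {
  translate([140, 140, 0]) cylinder(h = 150, r = 140);
  translate([140, 160, -1]) cylinder(h = 152, r = 50);
}
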